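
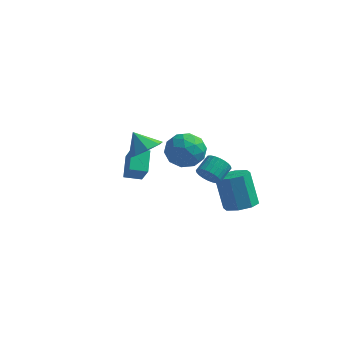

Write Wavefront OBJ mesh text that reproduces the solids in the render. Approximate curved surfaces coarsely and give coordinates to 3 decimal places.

v 0.616 0.284 2.57
v 1.295 -0.2 1.783
v -0.375 -1.28 2.677
v 0.304 -1.764 1.89
v 0.713 -1.532 2.935
v 1.326 -0.565 2.869
v -0.406 -0.915 1.591
v 0.207 0.052 1.525
v 0.663 -0.94 1.178
v 1.355 -1.322 2.008
v -0.435 -0.158 2.452
v 0.257 -0.54 3.282
v 1.042 0.179 2.167
v -0.122 -1.659 2.293
v 0.118 -1.523 2.907
v 0.517 -1.807 2.444
v 1.061 -0.036 2.806
v 1.459 -0.32 2.343
v 1.118 -1.103 3.02
v -0.539 -1.16 2.117
v -0.141 -1.444 1.654
v 0.403 0.327 2.016
v 0.802 0.043 1.553
v -0.198 -0.377 1.44
v 1.07 -0.54 1.349
v 0.488 -1.459 1.412
v 0.071 -0.96 1.236
v 0.431 -0.392 1.197
v 1.476 -0.764 1.837
v 0.894 -1.684 1.9
v 1.135 -1.548 2.514
v 1.495 -0.979 2.475
v 1.105 -1.2 1.481
v 0.026 0.204 2.56
v -0.556 -0.716 2.623
v -0.575 -0.501 1.985
v -0.215 0.068 1.946
v 0.432 -0.021 3.048
v -0.15 -0.94 3.111
v 0.489 -1.088 3.263
v 0.849 -0.52 3.224
v -0.185 -0.28 2.979
v 2.905 1.051 -2.623
v 3.804 1.274 -2.368
v 3.133 1.772 -0.441
v 2.235 1.549 -0.697
v 3.439 1.849 -2.644
v 2.768 2.347 -0.717
v 2.762 1.957 -2.907
v 2.091 2.455 -0.981
v 2.168 1.534 -3.005
v 1.498 2.032 -1.078
v 2.007 0.828 -2.879
v 1.336 1.326 -0.952
v 2.372 0.253 -2.603
v 1.701 0.751 -0.676
v 3.049 0.145 -2.339
v 2.378 0.643 -0.413
v 3.642 0.568 -2.242
v 2.972 1.066 -0.315
v -4.58 3.317 -3.629
v -4.913 4.53 -2.776
v -3.66 3.738 -3.868
v -3.992 4.951 -3.015
v -3.948 2.629 -2.405
v -4.28 3.842 -1.552
v -3.027 3.05 -2.644
v -3.36 4.263 -1.791
v -1.263 -1.851 2.545
v -0.492 -1.904 3.179
v -2.057 -1.569 3.535
v -0.592 -1.199 2.898
v -1.085 -0.876 2.411
v -1.682 -1.124 2.001
v -2.034 -1.798 1.911
v -1.934 -2.502 2.192
v -1.441 -2.826 2.68
v -0.843 -2.578 3.089
v 2.558 -3.266 2.392
v 2.965 -3.622 2.853
v 3.208 -2.73 3.328
v 2.802 -2.374 2.868
v 3.147 -3.565 2.653
v 3.39 -2.673 3.128
v 3.24 -3.463 2.413
v 3.483 -2.571 2.888
v 3.23 -3.33 2.17
v 3.473 -2.438 2.645
v 3.117 -3.188 1.96
v 3.36 -2.296 2.436
v 2.919 -3.058 1.817
v 3.162 -2.165 2.293
v 2.666 -2.959 1.761
v 2.909 -2.067 2.237
v 2.397 -2.907 1.801
v 2.64 -2.015 2.277
v 2.152 -2.91 1.932
v 2.395 -2.018 2.407
v 1.97 -2.967 2.132
v 2.213 -2.075 2.607
v 1.877 -3.069 2.372
v 2.12 -2.177 2.847
v 1.887 -3.202 2.615
v 2.13 -2.31 3.09
v 2 -3.344 2.824
v 2.243 -2.452 3.3
v 2.198 -3.475 2.967
v 2.441 -2.582 3.443
v 2.451 -3.573 3.023
v 2.694 -2.681 3.499
v 2.72 -3.625 2.983
v 2.963 -2.733 3.459
f 1 38 17
f 38 12 41
f 17 41 6
f 38 41 17
f 1 17 13
f 17 6 18
f 13 18 2
f 17 18 13
f 1 13 22
f 13 2 23
f 22 23 8
f 13 23 22
f 1 22 34
f 22 8 37
f 34 37 11
f 22 37 34
f 1 34 38
f 34 11 42
f 38 42 12
f 34 42 38
f 2 18 29
f 18 6 32
f 29 32 10
f 18 32 29
f 6 41 19
f 41 12 40
f 19 40 5
f 41 40 19
f 12 42 39
f 42 11 35
f 39 35 3
f 42 35 39
f 11 37 36
f 37 8 24
f 36 24 7
f 37 24 36
f 8 23 28
f 23 2 25
f 28 25 9
f 23 25 28
f 4 30 16
f 30 10 31
f 16 31 5
f 30 31 16
f 4 16 14
f 16 5 15
f 14 15 3
f 16 15 14
f 4 14 21
f 14 3 20
f 21 20 7
f 14 20 21
f 4 21 26
f 21 7 27
f 26 27 9
f 21 27 26
f 4 26 30
f 26 9 33
f 30 33 10
f 26 33 30
f 5 31 19
f 31 10 32
f 19 32 6
f 31 32 19
f 3 15 39
f 15 5 40
f 39 40 12
f 15 40 39
f 7 20 36
f 20 3 35
f 36 35 11
f 20 35 36
f 9 27 28
f 27 7 24
f 28 24 8
f 27 24 28
f 10 33 29
f 33 9 25
f 29 25 2
f 33 25 29
f 44 43 47
f 44 47 45
f 45 47 48
f 45 48 46
f 47 43 49
f 47 49 48
f 48 49 50
f 48 50 46
f 49 43 51
f 49 51 50
f 50 51 52
f 50 52 46
f 51 43 53
f 51 53 52
f 52 53 54
f 52 54 46
f 53 43 55
f 53 55 54
f 54 55 56
f 54 56 46
f 55 43 57
f 55 57 56
f 56 57 58
f 56 58 46
f 57 43 59
f 57 59 58
f 58 59 60
f 58 60 46
f 59 43 44
f 59 44 60
f 60 44 45
f 60 45 46
f 62 64 61
f 65 62 61
f 61 64 63
f 63 65 61
f 62 68 64
f 66 62 65
f 66 68 62
f 64 68 63
f 67 65 63
f 63 68 67
f 67 66 65
f 68 66 67
f 70 69 72
f 70 72 71
f 72 69 73
f 72 73 71
f 73 69 74
f 73 74 71
f 74 69 75
f 74 75 71
f 75 69 76
f 75 76 71
f 76 69 77
f 76 77 71
f 77 69 78
f 77 78 71
f 78 69 70
f 78 70 71
f 80 79 83
f 80 83 81
f 81 83 84
f 81 84 82
f 83 79 85
f 83 85 84
f 84 85 86
f 84 86 82
f 85 79 87
f 85 87 86
f 86 87 88
f 86 88 82
f 87 79 89
f 87 89 88
f 88 89 90
f 88 90 82
f 89 79 91
f 89 91 90
f 90 91 92
f 90 92 82
f 91 79 93
f 91 93 92
f 92 93 94
f 92 94 82
f 93 79 95
f 93 95 94
f 94 95 96
f 94 96 82
f 95 79 97
f 95 97 96
f 96 97 98
f 96 98 82
f 97 79 99
f 97 99 98
f 98 99 100
f 98 100 82
f 99 79 101
f 99 101 100
f 100 101 102
f 100 102 82
f 101 79 103
f 101 103 102
f 102 103 104
f 102 104 82
f 103 79 105
f 103 105 104
f 104 105 106
f 104 106 82
f 105 79 107
f 105 107 106
f 106 107 108
f 106 108 82
f 107 79 109
f 107 109 108
f 108 109 110
f 108 110 82
f 109 79 111
f 109 111 110
f 110 111 112
f 110 112 82
f 111 79 80
f 111 80 112
f 112 80 81
f 112 81 82



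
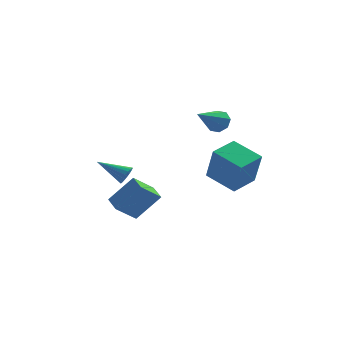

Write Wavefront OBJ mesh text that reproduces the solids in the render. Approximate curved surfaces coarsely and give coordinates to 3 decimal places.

v -2.414 0.345 -4.678
v -3.49 -0.325 -3.606
v -2.867 1.404 -4.471
v -3.943 0.734 -3.399
v -1.057 0.626 -3.141
v -2.133 -0.044 -2.069
v -1.51 1.685 -2.934
v -2.586 1.015 -1.862
v 1.377 -2.292 -0.09
v 1.722 -2.978 1.961
v 2.469 -1.038 0.146
v 2.813 -1.724 2.197
v 2.827 -3.436 -0.717
v 3.171 -4.122 1.334
v 3.918 -2.182 -0.481
v 4.263 -2.868 1.57
v 2.014 0.98 2.474
v 2.516 0.435 2.264
v 0.886 -0.5 3.626
v 2.672 0.705 2.764
v 2.443 1.137 3.094
v 1.963 1.477 3.06
v 1.513 1.526 2.683
v 1.357 1.255 2.183
v 1.586 0.824 1.853
v 2.066 0.484 1.887
v -3.062 3.457 -2.822
v -2.744 3.587 -2.258
v -4.738 3.983 -1.998
v -2.733 3.844 -2.4
v -2.788 4.024 -2.625
v -2.896 4.092 -2.89
v -3.037 4.034 -3.14
v -3.184 3.862 -3.328
v -3.306 3.61 -3.416
v -3.38 3.327 -3.385
v -3.391 3.07 -3.244
v -3.336 2.89 -3.018
v -3.228 2.822 -2.754
v -3.087 2.88 -2.503
v -2.94 3.052 -2.315
v -2.818 3.304 -2.228
f 2 4 1
f 5 2 1
f 1 4 3
f 3 5 1
f 2 8 4
f 6 2 5
f 6 8 2
f 4 8 3
f 7 5 3
f 3 8 7
f 7 6 5
f 8 6 7
f 10 12 9
f 13 10 9
f 9 12 11
f 11 13 9
f 10 16 12
f 14 10 13
f 14 16 10
f 12 16 11
f 15 13 11
f 11 16 15
f 15 14 13
f 16 14 15
f 18 17 20
f 18 20 19
f 20 17 21
f 20 21 19
f 21 17 22
f 21 22 19
f 22 17 23
f 22 23 19
f 23 17 24
f 23 24 19
f 24 17 25
f 24 25 19
f 25 17 26
f 25 26 19
f 26 17 18
f 26 18 19
f 28 27 30
f 28 30 29
f 30 27 31
f 30 31 29
f 31 27 32
f 31 32 29
f 32 27 33
f 32 33 29
f 33 27 34
f 33 34 29
f 34 27 35
f 34 35 29
f 35 27 36
f 35 36 29
f 36 27 37
f 36 37 29
f 37 27 38
f 37 38 29
f 38 27 39
f 38 39 29
f 39 27 40
f 39 40 29
f 40 27 41
f 40 41 29
f 41 27 42
f 41 42 29
f 42 27 28
f 42 28 29



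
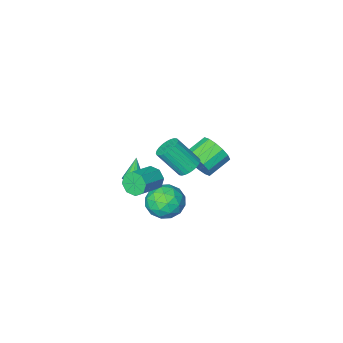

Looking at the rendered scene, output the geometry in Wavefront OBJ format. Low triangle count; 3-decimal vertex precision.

v 0.611 3.647 0.759
v 1.381 4.38 0.359
v 1.899 2.34 0.841
v 2.669 3.073 0.441
v 2.242 3.211 1.484
v 1.446 4.019 1.433
v 1.834 2.701 -0.233
v 1.038 3.509 -0.284
v 2.137 3.795 -0.254
v 2.389 4.11 0.807
v 0.891 2.61 0.393
v 1.143 2.925 1.454
v 0.883 4.129 0.552
v 2.397 2.591 0.648
v 2.146 2.673 1.262
v 2.598 3.103 1.026
v 0.921 3.916 1.183
v 1.373 4.347 0.948
v 1.879 3.66 1.61
v 1.907 2.373 0.252
v 2.359 2.804 0.017
v 0.682 3.617 0.174
v 1.134 4.047 -0.062
v 1.401 3.06 -0.41
v 1.78 4.216 -0.044
v 2.537 3.447 0.004
v 2.046 3.229 -0.392
v 1.578 3.704 -0.422
v 1.928 4.401 0.58
v 2.685 3.632 0.628
v 2.434 3.713 1.242
v 1.966 4.188 1.212
v 2.372 4.057 0.22
v 0.595 3.088 0.572
v 1.352 2.319 0.62
v 1.314 2.532 -0.012
v 0.846 3.007 -0.042
v 0.743 3.273 1.196
v 1.5 2.504 1.244
v 1.702 3.016 1.622
v 1.234 3.491 1.592
v 0.908 2.663 0.98
v 0.237 3.409 2.88
v 0.609 2.991 2.411
v 1.475 2.193 3.812
v 1.103 2.611 4.28
v 0.781 3.217 2.433
v 1.648 2.418 3.834
v 0.871 3.472 2.523
v 1.737 2.673 3.923
v 0.864 3.717 2.667
v 1.73 2.919 4.068
v 0.761 3.916 2.844
v 1.628 3.117 4.244
v 0.579 4.037 3.026
v 1.445 3.239 4.426
v 0.345 4.063 3.186
v 1.211 3.265 4.586
v 0.094 3.989 3.299
v 0.96 3.191 4.699
v -0.135 3.827 3.348
v 0.731 3.029 4.749
v -0.308 3.602 3.326
v 0.559 2.803 4.727
v -0.397 3.347 3.237
v 0.469 2.548 4.637
v -0.39 3.101 3.092
v 0.476 2.303 4.493
v -0.288 2.903 2.916
v 0.579 2.104 4.316
v -0.105 2.781 2.734
v 0.761 1.983 4.134
v 0.129 2.755 2.574
v 0.995 1.957 3.974
v 0.38 2.829 2.461
v 1.246 2.031 3.861
v 2.599 3.694 3.207
v 2.936 3.516 2.561
v 4.277 4.067 3.107
v 3.941 4.246 3.753
v 2.719 4.047 2.556
v 4.061 4.599 3.102
v 2.432 4.372 2.933
v 3.774 4.924 3.479
v 2.243 4.3 3.47
v 3.585 4.851 4.016
v 2.263 3.873 3.853
v 3.604 4.424 4.399
v 2.479 3.341 3.858
v 3.821 3.893 4.404
v 2.766 3.016 3.481
v 4.108 3.568 4.027
v 2.955 3.089 2.944
v 4.297 3.64 3.49
v 2.909 2.253 2.133
v 3.404 1.944 2.214
v 2.231 1.387 2.967
v 3.411 2.137 2.42
v 3.302 2.357 2.561
v 3.103 2.553 2.603
v 2.86 2.68 2.538
v 2.628 2.71 2.38
v 2.46 2.635 2.165
v 2.395 2.473 1.944
v 2.447 2.26 1.765
v 2.606 2.046 1.671
v 2.833 1.879 1.683
v 3.078 1.798 1.798
v 3.284 1.822 1.99
v -2.789 -0.84 -1.378
v -2.378 -1.46 -0.637
v -3.739 -1.7 -0.082
v -4.151 -1.08 -0.822
v -2.377 -0.962 -0.42
v -3.739 -1.202 0.136
v -2.487 -0.431 -0.459
v -3.848 -0.671 0.096
v -2.677 -0.01 -0.745
v -4.039 -0.25 -0.189
v -2.898 0.189 -1.2
v -4.26 -0.051 -0.644
v -3.09 0.112 -1.703
v -4.451 -0.128 -1.147
v -3.201 -0.22 -2.118
v -4.562 -0.46 -1.563
v -3.201 -0.718 -2.336
v -4.563 -0.958 -1.78
v -3.092 -1.249 -2.296
v -4.453 -1.489 -1.741
v -2.901 -1.67 -2.011
v -4.263 -1.91 -1.455
v -2.68 -1.869 -1.556
v -4.042 -2.109 -1
v -2.489 -1.792 -1.053
v -3.85 -2.032 -0.497
f 1 38 17
f 38 12 41
f 17 41 6
f 38 41 17
f 1 17 13
f 17 6 18
f 13 18 2
f 17 18 13
f 1 13 22
f 13 2 23
f 22 23 8
f 13 23 22
f 1 22 34
f 22 8 37
f 34 37 11
f 22 37 34
f 1 34 38
f 34 11 42
f 38 42 12
f 34 42 38
f 2 18 29
f 18 6 32
f 29 32 10
f 18 32 29
f 6 41 19
f 41 12 40
f 19 40 5
f 41 40 19
f 12 42 39
f 42 11 35
f 39 35 3
f 42 35 39
f 11 37 36
f 37 8 24
f 36 24 7
f 37 24 36
f 8 23 28
f 23 2 25
f 28 25 9
f 23 25 28
f 4 30 16
f 30 10 31
f 16 31 5
f 30 31 16
f 4 16 14
f 16 5 15
f 14 15 3
f 16 15 14
f 4 14 21
f 14 3 20
f 21 20 7
f 14 20 21
f 4 21 26
f 21 7 27
f 26 27 9
f 21 27 26
f 4 26 30
f 26 9 33
f 30 33 10
f 26 33 30
f 5 31 19
f 31 10 32
f 19 32 6
f 31 32 19
f 3 15 39
f 15 5 40
f 39 40 12
f 15 40 39
f 7 20 36
f 20 3 35
f 36 35 11
f 20 35 36
f 9 27 28
f 27 7 24
f 28 24 8
f 27 24 28
f 10 33 29
f 33 9 25
f 29 25 2
f 33 25 29
f 44 43 47
f 44 47 45
f 45 47 48
f 45 48 46
f 47 43 49
f 47 49 48
f 48 49 50
f 48 50 46
f 49 43 51
f 49 51 50
f 50 51 52
f 50 52 46
f 51 43 53
f 51 53 52
f 52 53 54
f 52 54 46
f 53 43 55
f 53 55 54
f 54 55 56
f 54 56 46
f 55 43 57
f 55 57 56
f 56 57 58
f 56 58 46
f 57 43 59
f 57 59 58
f 58 59 60
f 58 60 46
f 59 43 61
f 59 61 60
f 60 61 62
f 60 62 46
f 61 43 63
f 61 63 62
f 62 63 64
f 62 64 46
f 63 43 65
f 63 65 64
f 64 65 66
f 64 66 46
f 65 43 67
f 65 67 66
f 66 67 68
f 66 68 46
f 67 43 69
f 67 69 68
f 68 69 70
f 68 70 46
f 69 43 71
f 69 71 70
f 70 71 72
f 70 72 46
f 71 43 73
f 71 73 72
f 72 73 74
f 72 74 46
f 73 43 75
f 73 75 74
f 74 75 76
f 74 76 46
f 75 43 44
f 75 44 76
f 76 44 45
f 76 45 46
f 78 77 81
f 78 81 79
f 79 81 82
f 79 82 80
f 81 77 83
f 81 83 82
f 82 83 84
f 82 84 80
f 83 77 85
f 83 85 84
f 84 85 86
f 84 86 80
f 85 77 87
f 85 87 86
f 86 87 88
f 86 88 80
f 87 77 89
f 87 89 88
f 88 89 90
f 88 90 80
f 89 77 91
f 89 91 90
f 90 91 92
f 90 92 80
f 91 77 93
f 91 93 92
f 92 93 94
f 92 94 80
f 93 77 78
f 93 78 94
f 94 78 79
f 94 79 80
f 96 95 98
f 96 98 97
f 98 95 99
f 98 99 97
f 99 95 100
f 99 100 97
f 100 95 101
f 100 101 97
f 101 95 102
f 101 102 97
f 102 95 103
f 102 103 97
f 103 95 104
f 103 104 97
f 104 95 105
f 104 105 97
f 105 95 106
f 105 106 97
f 106 95 107
f 106 107 97
f 107 95 108
f 107 108 97
f 108 95 109
f 108 109 97
f 109 95 96
f 109 96 97
f 111 110 114
f 111 114 112
f 112 114 115
f 112 115 113
f 114 110 116
f 114 116 115
f 115 116 117
f 115 117 113
f 116 110 118
f 116 118 117
f 117 118 119
f 117 119 113
f 118 110 120
f 118 120 119
f 119 120 121
f 119 121 113
f 120 110 122
f 120 122 121
f 121 122 123
f 121 123 113
f 122 110 124
f 122 124 123
f 123 124 125
f 123 125 113
f 124 110 126
f 124 126 125
f 125 126 127
f 125 127 113
f 126 110 128
f 126 128 127
f 127 128 129
f 127 129 113
f 128 110 130
f 128 130 129
f 129 130 131
f 129 131 113
f 130 110 132
f 130 132 131
f 131 132 133
f 131 133 113
f 132 110 134
f 132 134 133
f 133 134 135
f 133 135 113
f 134 110 111
f 134 111 135
f 135 111 112
f 135 112 113



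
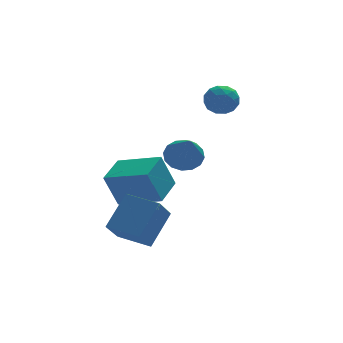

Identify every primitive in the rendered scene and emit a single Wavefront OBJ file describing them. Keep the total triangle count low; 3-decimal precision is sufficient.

v -2.13 -0.885 -1.901
v -1.071 -0.058 -0.558
v -1.431 -0.023 -2.983
v -0.372 0.804 -1.639
v -1.028 -2.004 -2.081
v 0.031 -1.177 -0.737
v -0.329 -1.142 -3.162
v 0.73 -0.315 -1.819
v 4.266 3.968 3.095
v 4.676 3.488 2.556
v 3.284 3.052 3.164
v 3.694 2.572 2.625
v 3.994 2.685 3.391
v 4.601 3.252 3.348
v 3.359 3.288 2.372
v 3.966 3.855 2.329
v 4.116 3.068 2.108
v 4.508 2.695 2.739
v 3.452 3.845 2.981
v 3.844 3.472 3.612
v 4.557 3.808 2.819
v 3.403 2.732 2.901
v 3.58 2.798 3.351
v 3.821 2.516 3.034
v 4.513 3.669 3.285
v 4.754 3.387 2.968
v 4.353 2.916 3.459
v 3.206 3.153 2.752
v 3.447 2.871 2.435
v 4.139 4.024 2.686
v 4.38 3.742 2.369
v 3.607 3.624 2.261
v 4.469 3.279 2.239
v 3.892 2.741 2.28
v 3.695 3.162 2.131
v 4.051 3.495 2.106
v 4.699 3.06 2.61
v 4.123 2.522 2.65
v 4.299 2.588 3.101
v 4.655 2.921 3.076
v 4.37 2.813 2.347
v 3.837 4.018 3.07
v 3.261 3.48 3.11
v 3.305 3.619 2.644
v 3.661 3.952 2.619
v 4.068 3.799 3.44
v 3.491 3.261 3.481
v 3.909 3.045 3.614
v 4.265 3.378 3.589
v 3.59 3.727 3.373
v 1.196 -0.601 1.578
v 1.993 -0.829 1.443
v 1.004 -2.159 3.062
v 2.014 -0.53 1.758
v 1.815 -0.251 2.026
v 1.45 -0.066 2.173
v 1.018 -0.024 2.161
v 0.633 -0.136 1.993
v 0.399 -0.374 1.714
v 0.379 -0.672 1.398
v 0.578 -0.951 1.13
v 0.942 -1.136 0.983
v 1.375 -1.179 0.995
v 1.76 -1.066 1.163
v -0.755 2.529 -2.426
v -1.372 2.545 -0.799
v 0.187 3.801 -2.08
v -0.43 3.817 -0.454
v 0.79 1.223 -1.826
v 0.173 1.239 -0.2
v 1.732 2.495 -1.481
v 1.115 2.511 0.146
f 2 4 1
f 5 2 1
f 1 4 3
f 3 5 1
f 2 8 4
f 6 2 5
f 6 8 2
f 4 8 3
f 7 5 3
f 3 8 7
f 7 6 5
f 8 6 7
f 9 46 25
f 46 20 49
f 25 49 14
f 46 49 25
f 9 25 21
f 25 14 26
f 21 26 10
f 25 26 21
f 9 21 30
f 21 10 31
f 30 31 16
f 21 31 30
f 9 30 42
f 30 16 45
f 42 45 19
f 30 45 42
f 9 42 46
f 42 19 50
f 46 50 20
f 42 50 46
f 10 26 37
f 26 14 40
f 37 40 18
f 26 40 37
f 14 49 27
f 49 20 48
f 27 48 13
f 49 48 27
f 20 50 47
f 50 19 43
f 47 43 11
f 50 43 47
f 19 45 44
f 45 16 32
f 44 32 15
f 45 32 44
f 16 31 36
f 31 10 33
f 36 33 17
f 31 33 36
f 12 38 24
f 38 18 39
f 24 39 13
f 38 39 24
f 12 24 22
f 24 13 23
f 22 23 11
f 24 23 22
f 12 22 29
f 22 11 28
f 29 28 15
f 22 28 29
f 12 29 34
f 29 15 35
f 34 35 17
f 29 35 34
f 12 34 38
f 34 17 41
f 38 41 18
f 34 41 38
f 13 39 27
f 39 18 40
f 27 40 14
f 39 40 27
f 11 23 47
f 23 13 48
f 47 48 20
f 23 48 47
f 15 28 44
f 28 11 43
f 44 43 19
f 28 43 44
f 17 35 36
f 35 15 32
f 36 32 16
f 35 32 36
f 18 41 37
f 41 17 33
f 37 33 10
f 41 33 37
f 52 51 54
f 52 54 53
f 54 51 55
f 54 55 53
f 55 51 56
f 55 56 53
f 56 51 57
f 56 57 53
f 57 51 58
f 57 58 53
f 58 51 59
f 58 59 53
f 59 51 60
f 59 60 53
f 60 51 61
f 60 61 53
f 61 51 62
f 61 62 53
f 62 51 63
f 62 63 53
f 63 51 64
f 63 64 53
f 64 51 52
f 64 52 53
f 66 68 65
f 69 66 65
f 65 68 67
f 67 69 65
f 66 72 68
f 70 66 69
f 70 72 66
f 68 72 67
f 71 69 67
f 67 72 71
f 71 70 69
f 72 70 71



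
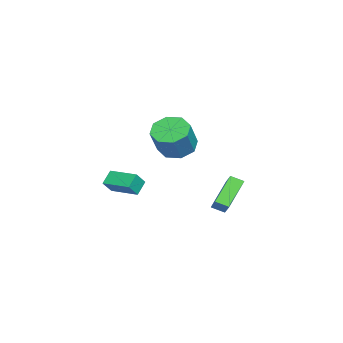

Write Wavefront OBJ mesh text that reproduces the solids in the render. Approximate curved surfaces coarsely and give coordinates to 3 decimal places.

v 1.722 0.449 1.666
v 2.422 -0.041 1.073
v 3.478 -0.259 2.502
v 2.778 0.231 3.094
v 2.545 0.745 1.102
v 3.601 0.526 2.531
v 2.186 1.357 1.462
v 3.242 1.139 2.89
v 1.555 1.438 1.94
v 2.611 1.22 3.369
v 1.022 0.939 2.258
v 2.078 0.721 3.687
v 0.899 0.154 2.229
v 1.955 -0.065 3.658
v 1.258 -0.459 1.87
v 2.314 -0.677 3.298
v 1.889 -0.54 1.391
v 2.945 -0.758 2.82
v 2.126 -2.444 -0.604
v 2.686 -2.778 0.101
v 2.86 -1.003 -0.505
v 3.42 -1.337 0.2
v 2.76 -2.723 -1.24
v 3.32 -3.057 -0.535
v 3.494 -1.282 -1.141
v 4.054 -1.616 -0.436
v -3.017 1.574 -4.519
v -4.514 2.206 -3.19
v -2.998 2.322 -4.854
v -4.495 2.955 -3.524
v -2.225 1.885 -3.776
v -3.722 2.518 -2.446
v -2.206 2.634 -4.11
v -3.703 3.266 -2.781
f 2 1 5
f 2 5 3
f 3 5 6
f 3 6 4
f 5 1 7
f 5 7 6
f 6 7 8
f 6 8 4
f 7 1 9
f 7 9 8
f 8 9 10
f 8 10 4
f 9 1 11
f 9 11 10
f 10 11 12
f 10 12 4
f 11 1 13
f 11 13 12
f 12 13 14
f 12 14 4
f 13 1 15
f 13 15 14
f 14 15 16
f 14 16 4
f 15 1 17
f 15 17 16
f 16 17 18
f 16 18 4
f 17 1 2
f 17 2 18
f 18 2 3
f 18 3 4
f 20 22 19
f 23 20 19
f 19 22 21
f 21 23 19
f 20 26 22
f 24 20 23
f 24 26 20
f 22 26 21
f 25 23 21
f 21 26 25
f 25 24 23
f 26 24 25
f 28 30 27
f 31 28 27
f 27 30 29
f 29 31 27
f 28 34 30
f 32 28 31
f 32 34 28
f 30 34 29
f 33 31 29
f 29 34 33
f 33 32 31
f 34 32 33



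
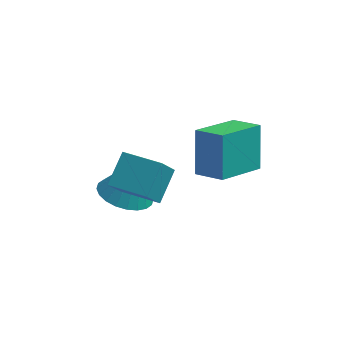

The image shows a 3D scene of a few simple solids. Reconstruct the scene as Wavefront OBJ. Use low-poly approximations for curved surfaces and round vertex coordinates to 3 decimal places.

v 0.873 -0.377 -3.012
v 0.724 0.601 -1.402
v -0.174 0.161 -3.435
v -0.322 1.139 -1.825
v 2.042 1.221 -3.875
v 1.894 2.199 -2.265
v 0.996 1.759 -4.298
v 0.847 2.737 -2.688
v -2.786 -2.646 -1.42
v -2.456 -1.521 -0.636
v -2.445 -2.051 -2.417
v -2.115 -0.926 -1.633
v -1.325 -3.194 -1.247
v -0.995 -2.069 -0.463
v -0.984 -2.599 -2.244
v -0.654 -1.474 -1.46
v -2.63 -0.414 -4.48
v -2.096 0.419 -4.888
v -2.11 0.114 -2.72
v -2.474 0.586 -4.827
v -2.875 0.601 -4.713
v -3.239 0.461 -4.563
v -3.51 0.189 -4.401
v -3.648 -0.176 -4.251
v -3.63 -0.577 -4.136
v -3.46 -0.953 -4.073
v -3.164 -1.247 -4.072
v -2.786 -1.415 -4.134
v -2.385 -1.43 -4.248
v -2.021 -1.29 -4.397
v -1.749 -1.017 -4.559
v -1.612 -0.652 -4.709
v -1.63 -0.252 -4.824
v -1.8 0.125 -4.887
f 2 4 1
f 5 2 1
f 1 4 3
f 3 5 1
f 2 8 4
f 6 2 5
f 6 8 2
f 4 8 3
f 7 5 3
f 3 8 7
f 7 6 5
f 8 6 7
f 10 12 9
f 13 10 9
f 9 12 11
f 11 13 9
f 10 16 12
f 14 10 13
f 14 16 10
f 12 16 11
f 15 13 11
f 11 16 15
f 15 14 13
f 16 14 15
f 18 17 20
f 18 20 19
f 20 17 21
f 20 21 19
f 21 17 22
f 21 22 19
f 22 17 23
f 22 23 19
f 23 17 24
f 23 24 19
f 24 17 25
f 24 25 19
f 25 17 26
f 25 26 19
f 26 17 27
f 26 27 19
f 27 17 28
f 27 28 19
f 28 17 29
f 28 29 19
f 29 17 30
f 29 30 19
f 30 17 31
f 30 31 19
f 31 17 32
f 31 32 19
f 32 17 33
f 32 33 19
f 33 17 34
f 33 34 19
f 34 17 18
f 34 18 19



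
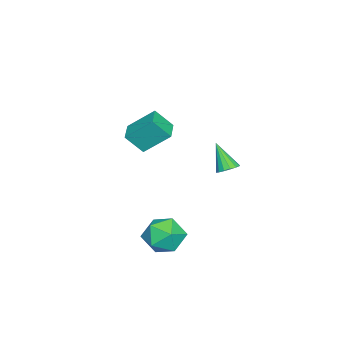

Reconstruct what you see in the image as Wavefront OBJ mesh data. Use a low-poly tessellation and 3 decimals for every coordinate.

v -2.852 -0.018 -2.302
v -2.316 -0.287 -2.27
v -3.308 -0.762 -0.938
v -2.282 -0.021 -2.113
v -2.4 0.246 -2.007
v -2.64 0.442 -1.98
v -2.936 0.515 -2.04
v -3.209 0.445 -2.169
v -3.387 0.251 -2.335
v -3.421 -0.015 -2.491
v -3.303 -0.282 -2.597
v -3.063 -0.478 -2.624
v -2.767 -0.551 -2.565
v -2.494 -0.481 -2.435
v 0.773 -2.722 1.063
v 1.03 -3.487 1.979
v 0.538 -1.517 2.136
v 0.795 -2.282 3.051
v 1.885 -2.438 0.989
v 2.142 -3.203 1.904
v 1.65 -1.233 2.061
v 1.907 -1.998 2.977
v 2.669 -0.129 -3.371
v 3.504 -0.435 -4.008
v 2.336 -1.825 -2.992
v 3.171 -2.131 -3.629
v 3.364 -1.606 -2.689
v 3.57 -0.558 -2.924
v 2.27 -1.702 -4.076
v 2.476 -0.654 -4.311
v 3.257 -1.407 -4.444
v 3.933 -1.348 -3.587
v 1.907 -0.912 -3.413
v 2.583 -0.853 -2.556
f 2 1 4
f 2 4 3
f 4 1 5
f 4 5 3
f 5 1 6
f 5 6 3
f 6 1 7
f 6 7 3
f 7 1 8
f 7 8 3
f 8 1 9
f 8 9 3
f 9 1 10
f 9 10 3
f 10 1 11
f 10 11 3
f 11 1 12
f 11 12 3
f 12 1 13
f 12 13 3
f 13 1 14
f 13 14 3
f 14 1 2
f 14 2 3
f 16 18 15
f 19 16 15
f 15 18 17
f 17 19 15
f 16 22 18
f 20 16 19
f 20 22 16
f 18 22 17
f 21 19 17
f 17 22 21
f 21 20 19
f 22 20 21
f 23 34 28
f 23 28 24
f 23 24 30
f 23 30 33
f 23 33 34
f 24 28 32
f 28 34 27
f 34 33 25
f 33 30 29
f 30 24 31
f 26 32 27
f 26 27 25
f 26 25 29
f 26 29 31
f 26 31 32
f 27 32 28
f 25 27 34
f 29 25 33
f 31 29 30
f 32 31 24



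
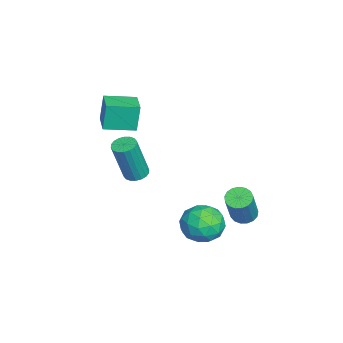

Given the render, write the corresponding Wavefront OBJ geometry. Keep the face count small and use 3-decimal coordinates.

v 0.522 -0.646 1.947
v 0.862 -0.203 1.98
v 1.278 -0.67 4.005
v 0.938 -1.114 3.973
v 0.641 -0.108 2.047
v 1.057 -0.575 4.072
v 0.397 -0.121 2.094
v 0.813 -0.588 4.12
v 0.177 -0.237 2.112
v 0.593 -0.704 4.138
v 0.026 -0.435 2.098
v 0.442 -0.902 4.124
v -0.027 -0.674 2.054
v 0.389 -1.141 4.079
v 0.029 -0.908 1.988
v 0.445 -1.375 4.014
v 0.182 -1.09 1.915
v 0.598 -1.557 3.94
v 0.403 -1.185 1.848
v 0.819 -1.652 3.873
v 0.647 -1.172 1.8
v 1.063 -1.639 3.826
v 0.867 -1.056 1.782
v 1.283 -1.523 3.808
v 1.018 -0.858 1.796
v 1.434 -1.325 3.822
v 1.071 -0.619 1.841
v 1.487 -1.086 3.866
v 1.015 -0.385 1.906
v 1.431 -0.852 3.932
v 0.105 2.291 -1.126
v 0.431 2.774 -0.263
v 1.609 1.546 -1.277
v 1.935 2.029 -0.414
v 1.211 1.283 -0.352
v 0.282 1.744 -0.258
v 1.758 2.576 -1.282
v 0.829 3.037 -1.188
v 1.453 2.95 -0.359
v 1.115 2.151 0.215
v 0.925 2.169 -1.755
v 0.587 1.37 -1.181
v 0.136 2.598 -0.681
v 1.904 1.722 -0.859
v 1.478 1.284 -0.822
v 1.67 1.568 -0.315
v 0.049 1.992 -0.678
v 0.24 2.276 -0.171
v 0.698 1.4 -0.223
v 1.8 2.044 -1.369
v 1.991 2.328 -0.862
v 0.37 2.752 -1.225
v 0.562 3.036 -0.718
v 1.342 2.92 -1.317
v 0.928 2.985 -0.231
v 1.812 2.547 -0.32
v 1.708 2.869 -0.83
v 1.162 3.14 -0.775
v 0.73 2.515 0.107
v 1.613 2.078 0.018
v 1.188 1.639 0.055
v 0.642 1.91 0.11
v 1.33 2.619 0.051
v 0.427 2.242 -1.558
v 1.31 1.805 -1.647
v 1.398 2.41 -1.65
v 0.852 2.681 -1.595
v 0.228 1.773 -1.22
v 1.112 1.335 -1.309
v 0.878 1.18 -0.765
v 0.332 1.451 -0.71
v 0.71 1.701 -1.591
v 0.766 3.894 -0.187
v 1.171 4.297 -0.37
v 2.119 4.089 1.263
v 1.714 3.686 1.447
v 0.973 4.455 -0.235
v 1.921 4.247 1.398
v 0.728 4.485 -0.089
v 1.675 4.277 1.544
v 0.491 4.379 0.035
v 1.439 4.171 1.668
v 0.317 4.162 0.108
v 1.265 3.954 1.741
v 0.247 3.884 0.113
v 1.195 3.676 1.747
v 0.295 3.608 0.05
v 1.243 3.4 1.684
v 0.451 3.398 -0.067
v 1.399 3.189 1.566
v 0.679 3.301 -0.212
v 1.627 3.093 1.421
v 0.928 3.34 -0.351
v 1.875 3.132 1.282
v 1.139 3.506 -0.452
v 2.087 3.298 1.181
v 1.265 3.761 -0.493
v 2.212 3.553 1.14
v 1.276 4.047 -0.463
v 2.224 3.838 1.17
v -4.287 -2.7 2.178
v -4.456 -2.543 3.559
v -4.571 -1.241 1.977
v -4.74 -1.083 3.358
v -3.02 -2.437 2.302
v -3.189 -2.279 3.683
v -3.304 -0.977 2.101
v -3.473 -0.82 3.482
f 2 1 5
f 2 5 3
f 3 5 6
f 3 6 4
f 5 1 7
f 5 7 6
f 6 7 8
f 6 8 4
f 7 1 9
f 7 9 8
f 8 9 10
f 8 10 4
f 9 1 11
f 9 11 10
f 10 11 12
f 10 12 4
f 11 1 13
f 11 13 12
f 12 13 14
f 12 14 4
f 13 1 15
f 13 15 14
f 14 15 16
f 14 16 4
f 15 1 17
f 15 17 16
f 16 17 18
f 16 18 4
f 17 1 19
f 17 19 18
f 18 19 20
f 18 20 4
f 19 1 21
f 19 21 20
f 20 21 22
f 20 22 4
f 21 1 23
f 21 23 22
f 22 23 24
f 22 24 4
f 23 1 25
f 23 25 24
f 24 25 26
f 24 26 4
f 25 1 27
f 25 27 26
f 26 27 28
f 26 28 4
f 27 1 29
f 27 29 28
f 28 29 30
f 28 30 4
f 29 1 2
f 29 2 30
f 30 2 3
f 30 3 4
f 31 68 47
f 68 42 71
f 47 71 36
f 68 71 47
f 31 47 43
f 47 36 48
f 43 48 32
f 47 48 43
f 31 43 52
f 43 32 53
f 52 53 38
f 43 53 52
f 31 52 64
f 52 38 67
f 64 67 41
f 52 67 64
f 31 64 68
f 64 41 72
f 68 72 42
f 64 72 68
f 32 48 59
f 48 36 62
f 59 62 40
f 48 62 59
f 36 71 49
f 71 42 70
f 49 70 35
f 71 70 49
f 42 72 69
f 72 41 65
f 69 65 33
f 72 65 69
f 41 67 66
f 67 38 54
f 66 54 37
f 67 54 66
f 38 53 58
f 53 32 55
f 58 55 39
f 53 55 58
f 34 60 46
f 60 40 61
f 46 61 35
f 60 61 46
f 34 46 44
f 46 35 45
f 44 45 33
f 46 45 44
f 34 44 51
f 44 33 50
f 51 50 37
f 44 50 51
f 34 51 56
f 51 37 57
f 56 57 39
f 51 57 56
f 34 56 60
f 56 39 63
f 60 63 40
f 56 63 60
f 35 61 49
f 61 40 62
f 49 62 36
f 61 62 49
f 33 45 69
f 45 35 70
f 69 70 42
f 45 70 69
f 37 50 66
f 50 33 65
f 66 65 41
f 50 65 66
f 39 57 58
f 57 37 54
f 58 54 38
f 57 54 58
f 40 63 59
f 63 39 55
f 59 55 32
f 63 55 59
f 74 73 77
f 74 77 75
f 75 77 78
f 75 78 76
f 77 73 79
f 77 79 78
f 78 79 80
f 78 80 76
f 79 73 81
f 79 81 80
f 80 81 82
f 80 82 76
f 81 73 83
f 81 83 82
f 82 83 84
f 82 84 76
f 83 73 85
f 83 85 84
f 84 85 86
f 84 86 76
f 85 73 87
f 85 87 86
f 86 87 88
f 86 88 76
f 87 73 89
f 87 89 88
f 88 89 90
f 88 90 76
f 89 73 91
f 89 91 90
f 90 91 92
f 90 92 76
f 91 73 93
f 91 93 92
f 92 93 94
f 92 94 76
f 93 73 95
f 93 95 94
f 94 95 96
f 94 96 76
f 95 73 97
f 95 97 96
f 96 97 98
f 96 98 76
f 97 73 99
f 97 99 98
f 98 99 100
f 98 100 76
f 99 73 74
f 99 74 100
f 100 74 75
f 100 75 76
f 102 104 101
f 105 102 101
f 101 104 103
f 103 105 101
f 102 108 104
f 106 102 105
f 106 108 102
f 104 108 103
f 107 105 103
f 103 108 107
f 107 106 105
f 108 106 107



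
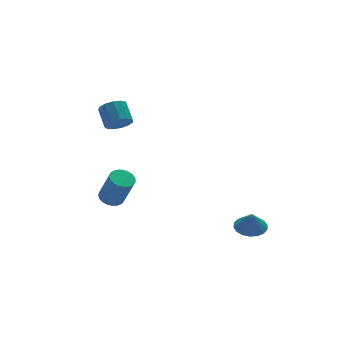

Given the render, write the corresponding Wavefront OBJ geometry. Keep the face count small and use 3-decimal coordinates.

v -2.902 -0.721 -1.829
v -2.289 -0.829 -1.98
v -2.006 -1.486 -0.362
v -2.618 -1.379 -0.211
v -2.279 -0.582 -1.882
v -1.996 -1.239 -0.263
v -2.377 -0.359 -1.774
v -2.094 -1.017 -0.155
v -2.565 -0.199 -1.676
v -2.282 -0.856 -0.057
v -2.812 -0.129 -1.604
v -2.529 -0.786 0.014
v -3.074 -0.161 -1.572
v -2.791 -0.819 0.047
v -3.306 -0.291 -1.584
v -3.023 -0.948 0.035
v -3.469 -0.494 -1.638
v -3.185 -1.152 -0.019
v -3.533 -0.737 -1.726
v -3.25 -1.395 -0.107
v -3.488 -0.978 -1.831
v -3.205 -1.635 -0.212
v -3.342 -1.173 -1.936
v -3.059 -1.831 -0.317
v -3.119 -1.291 -2.023
v -2.836 -1.949 -0.404
v -2.859 -1.31 -2.076
v -2.576 -1.968 -0.457
v -2.607 -1.228 -2.087
v -2.323 -1.885 -0.468
v -2.405 -1.057 -2.053
v -2.122 -1.715 -0.434
v -2.027 0.118 2.511
v -1.422 0.264 2.189
v -1.289 1.208 2.868
v -1.893 1.062 3.189
v -1.704 0.45 1.986
v -1.571 1.394 2.665
v -2.088 0.531 1.949
v -1.955 1.475 2.628
v -2.453 0.481 2.09
v -2.32 1.424 2.769
v -2.682 0.315 2.365
v -2.549 1.259 3.044
v -2.703 0.087 2.686
v -2.57 1.031 3.365
v -2.51 -0.131 2.952
v -2.377 0.813 3.63
v -2.162 -0.27 3.077
v -2.029 0.673 3.756
v -1.772 -0.286 3.022
v -1.639 0.658 3.701
v -1.463 -0.173 2.805
v -1.33 0.77 3.484
v -1.332 0.032 2.495
v -1.199 0.975 3.174
v 2.968 -3.704 -3.985
v 3.741 -3.976 -3.994
v 2.912 -3.896 -2.975
v 3.781 -3.62 -3.925
v 3.66 -3.281 -3.867
v 3.402 -3.025 -3.833
v 3.057 -2.904 -3.829
v 2.695 -2.942 -3.856
v 2.387 -3.13 -3.909
v 2.194 -3.433 -3.976
v 2.154 -3.789 -4.046
v 2.275 -4.128 -4.103
v 2.534 -4.383 -4.137
v 2.878 -4.504 -4.141
v 3.24 -4.467 -4.115
v 3.548 -4.279 -4.062
f 2 1 5
f 2 5 3
f 3 5 6
f 3 6 4
f 5 1 7
f 5 7 6
f 6 7 8
f 6 8 4
f 7 1 9
f 7 9 8
f 8 9 10
f 8 10 4
f 9 1 11
f 9 11 10
f 10 11 12
f 10 12 4
f 11 1 13
f 11 13 12
f 12 13 14
f 12 14 4
f 13 1 15
f 13 15 14
f 14 15 16
f 14 16 4
f 15 1 17
f 15 17 16
f 16 17 18
f 16 18 4
f 17 1 19
f 17 19 18
f 18 19 20
f 18 20 4
f 19 1 21
f 19 21 20
f 20 21 22
f 20 22 4
f 21 1 23
f 21 23 22
f 22 23 24
f 22 24 4
f 23 1 25
f 23 25 24
f 24 25 26
f 24 26 4
f 25 1 27
f 25 27 26
f 26 27 28
f 26 28 4
f 27 1 29
f 27 29 28
f 28 29 30
f 28 30 4
f 29 1 31
f 29 31 30
f 30 31 32
f 30 32 4
f 31 1 2
f 31 2 32
f 32 2 3
f 32 3 4
f 34 33 37
f 34 37 35
f 35 37 38
f 35 38 36
f 37 33 39
f 37 39 38
f 38 39 40
f 38 40 36
f 39 33 41
f 39 41 40
f 40 41 42
f 40 42 36
f 41 33 43
f 41 43 42
f 42 43 44
f 42 44 36
f 43 33 45
f 43 45 44
f 44 45 46
f 44 46 36
f 45 33 47
f 45 47 46
f 46 47 48
f 46 48 36
f 47 33 49
f 47 49 48
f 48 49 50
f 48 50 36
f 49 33 51
f 49 51 50
f 50 51 52
f 50 52 36
f 51 33 53
f 51 53 52
f 52 53 54
f 52 54 36
f 53 33 55
f 53 55 54
f 54 55 56
f 54 56 36
f 55 33 34
f 55 34 56
f 56 34 35
f 56 35 36
f 58 57 60
f 58 60 59
f 60 57 61
f 60 61 59
f 61 57 62
f 61 62 59
f 62 57 63
f 62 63 59
f 63 57 64
f 63 64 59
f 64 57 65
f 64 65 59
f 65 57 66
f 65 66 59
f 66 57 67
f 66 67 59
f 67 57 68
f 67 68 59
f 68 57 69
f 68 69 59
f 69 57 70
f 69 70 59
f 70 57 71
f 70 71 59
f 71 57 72
f 71 72 59
f 72 57 58
f 72 58 59



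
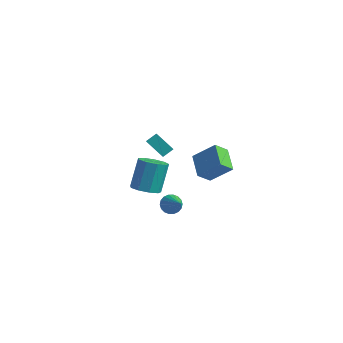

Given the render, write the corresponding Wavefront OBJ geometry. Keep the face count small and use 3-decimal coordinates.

v -1.321 4.595 -2.69
v -1.741 3.754 -1.851
v -0.008 5.19 -1.437
v -0.428 4.349 -0.598
v -0.172 3.391 -3.322
v -0.592 2.55 -2.483
v 1.141 3.986 -2.069
v 0.721 3.145 -1.23
v 0.064 -4.248 0.99
v 0.721 -4.818 1.372
v 0.593 -3.763 3.171
v -0.064 -3.192 2.79
v 1.007 -4.306 1.092
v 0.879 -3.251 2.891
v 0.851 -3.767 0.764
v 0.723 -2.711 2.564
v 0.328 -3.452 0.543
v 0.199 -2.397 2.342
v -0.319 -3.51 0.53
v -0.448 -2.455 2.33
v -0.787 -3.913 0.733
v -0.915 -2.858 2.533
v -0.857 -4.473 1.057
v -0.985 -3.417 2.856
v -0.495 -4.927 1.349
v -0.623 -3.872 3.148
v 0.128 -5.063 1.473
v -0 -4.008 3.273
v 0.232 -1.729 -2.01
v 0.742 -1.691 -2.517
v 1.448 -2.571 -0.85
v 0.78 -1.416 -2.357
v 0.71 -1.203 -2.129
v 0.545 -1.094 -1.877
v 0.318 -1.11 -1.651
v 0.074 -1.249 -1.497
v -0.138 -1.483 -1.444
v -0.278 -1.766 -1.503
v -0.316 -2.041 -1.663
v -0.245 -2.254 -1.892
v -0.08 -2.363 -2.144
v 0.147 -2.347 -2.37
v 0.391 -2.208 -2.524
v 0.603 -1.974 -2.577
v -2.219 -0.746 2.207
v -1.879 -0.12 2.652
v -2.604 -0.18 1.704
v -2.264 0.446 2.149
v -0.996 -0.746 1.271
v -0.656 -0.12 1.716
v -1.381 -0.18 0.768
v -1.041 0.446 1.213
f 2 4 1
f 5 2 1
f 1 4 3
f 3 5 1
f 2 8 4
f 6 2 5
f 6 8 2
f 4 8 3
f 7 5 3
f 3 8 7
f 7 6 5
f 8 6 7
f 10 9 13
f 10 13 11
f 11 13 14
f 11 14 12
f 13 9 15
f 13 15 14
f 14 15 16
f 14 16 12
f 15 9 17
f 15 17 16
f 16 17 18
f 16 18 12
f 17 9 19
f 17 19 18
f 18 19 20
f 18 20 12
f 19 9 21
f 19 21 20
f 20 21 22
f 20 22 12
f 21 9 23
f 21 23 22
f 22 23 24
f 22 24 12
f 23 9 25
f 23 25 24
f 24 25 26
f 24 26 12
f 25 9 27
f 25 27 26
f 26 27 28
f 26 28 12
f 27 9 10
f 27 10 28
f 28 10 11
f 28 11 12
f 30 29 32
f 30 32 31
f 32 29 33
f 32 33 31
f 33 29 34
f 33 34 31
f 34 29 35
f 34 35 31
f 35 29 36
f 35 36 31
f 36 29 37
f 36 37 31
f 37 29 38
f 37 38 31
f 38 29 39
f 38 39 31
f 39 29 40
f 39 40 31
f 40 29 41
f 40 41 31
f 41 29 42
f 41 42 31
f 42 29 43
f 42 43 31
f 43 29 44
f 43 44 31
f 44 29 30
f 44 30 31
f 46 48 45
f 49 46 45
f 45 48 47
f 47 49 45
f 46 52 48
f 50 46 49
f 50 52 46
f 48 52 47
f 51 49 47
f 47 52 51
f 51 50 49
f 52 50 51



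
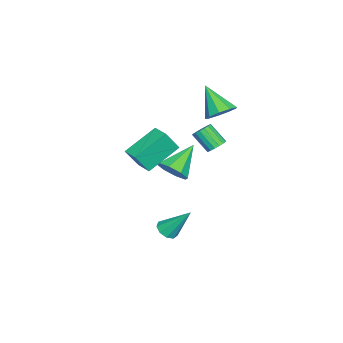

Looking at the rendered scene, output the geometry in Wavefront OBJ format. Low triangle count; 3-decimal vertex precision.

v 1.705 -2.334 -3.433
v 2.047 -2.785 -3.074
v 1.715 -1.066 -1.847
v 2.338 -2.509 -3.296
v 2.332 -2.151 -3.583
v 2.033 -1.879 -3.799
v 1.581 -1.82 -3.843
v 1.187 -2.001 -3.696
v 1.035 -2.338 -3.425
v 1.197 -2.674 -3.158
v 1.597 -2.85 -3.019
v 1.813 -2.208 3.238
v 2.273 -2.751 4.373
v 2.499 -1.408 3.343
v 2.959 -1.95 4.478
v 3.241 -3.29 2.142
v 3.701 -3.832 3.277
v 3.927 -2.489 2.247
v 4.387 -3.032 3.382
v -2.059 -0.913 0.912
v -1.8 -1.339 0.578
v -2.023 -2.254 1.574
v -2.281 -1.827 1.908
v -1.582 -1.228 0.729
v -1.805 -2.143 1.725
v -1.474 -1.045 0.921
v -1.696 -1.959 1.917
v -1.499 -0.832 1.112
v -1.721 -1.746 2.108
v -1.652 -0.637 1.256
v -1.875 -1.551 2.252
v -1.899 -0.505 1.322
v -2.121 -1.419 2.318
v -2.182 -0.467 1.294
v -2.405 -1.381 2.29
v -2.437 -0.531 1.178
v -2.66 -1.445 2.174
v -2.605 -0.682 1.002
v -2.828 -1.597 1.997
v -2.649 -0.887 0.805
v -2.871 -1.801 1.8
v -2.556 -1.097 0.632
v -2.779 -2.011 1.628
v -2.35 -1.265 0.524
v -2.573 -2.179 1.519
v -2.078 -1.352 0.504
v -2.3 -2.267 1.5
v -3.348 -1.092 2.692
v -2.985 -0.507 3.317
v -4.092 -2.228 4.188
v -3.574 -0.323 3.163
v -4.058 -0.499 2.789
v -4.209 -0.953 2.37
v -3.957 -1.472 2.101
v -3.42 -1.813 2.109
v -2.85 -1.817 2.39
v -2.512 -1.482 2.812
v -2.566 -0.964 3.179
v -2.613 -3.554 -1.847
v -1.971 -3.521 -1.093
v -4.167 -2.886 -0.553
v -2.006 -2.866 -1.474
v -2.396 -2.615 -2.072
v -2.913 -2.914 -2.539
v -3.254 -3.588 -2.6
v -3.219 -4.242 -2.22
v -2.829 -4.494 -1.621
v -2.312 -4.195 -1.154
f 2 1 4
f 2 4 3
f 4 1 5
f 4 5 3
f 5 1 6
f 5 6 3
f 6 1 7
f 6 7 3
f 7 1 8
f 7 8 3
f 8 1 9
f 8 9 3
f 9 1 10
f 9 10 3
f 10 1 11
f 10 11 3
f 11 1 2
f 11 2 3
f 13 15 12
f 16 13 12
f 12 15 14
f 14 16 12
f 13 19 15
f 17 13 16
f 17 19 13
f 15 19 14
f 18 16 14
f 14 19 18
f 18 17 16
f 19 17 18
f 21 20 24
f 21 24 22
f 22 24 25
f 22 25 23
f 24 20 26
f 24 26 25
f 25 26 27
f 25 27 23
f 26 20 28
f 26 28 27
f 27 28 29
f 27 29 23
f 28 20 30
f 28 30 29
f 29 30 31
f 29 31 23
f 30 20 32
f 30 32 31
f 31 32 33
f 31 33 23
f 32 20 34
f 32 34 33
f 33 34 35
f 33 35 23
f 34 20 36
f 34 36 35
f 35 36 37
f 35 37 23
f 36 20 38
f 36 38 37
f 37 38 39
f 37 39 23
f 38 20 40
f 38 40 39
f 39 40 41
f 39 41 23
f 40 20 42
f 40 42 41
f 41 42 43
f 41 43 23
f 42 20 44
f 42 44 43
f 43 44 45
f 43 45 23
f 44 20 46
f 44 46 45
f 45 46 47
f 45 47 23
f 46 20 21
f 46 21 47
f 47 21 22
f 47 22 23
f 49 48 51
f 49 51 50
f 51 48 52
f 51 52 50
f 52 48 53
f 52 53 50
f 53 48 54
f 53 54 50
f 54 48 55
f 54 55 50
f 55 48 56
f 55 56 50
f 56 48 57
f 56 57 50
f 57 48 58
f 57 58 50
f 58 48 49
f 58 49 50
f 60 59 62
f 60 62 61
f 62 59 63
f 62 63 61
f 63 59 64
f 63 64 61
f 64 59 65
f 64 65 61
f 65 59 66
f 65 66 61
f 66 59 67
f 66 67 61
f 67 59 68
f 67 68 61
f 68 59 60
f 68 60 61



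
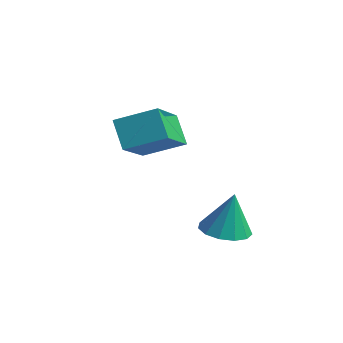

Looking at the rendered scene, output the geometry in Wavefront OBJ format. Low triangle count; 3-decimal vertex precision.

v -0.69 3.5 -1.739
v -0.014 3.293 -1.807
v -0.51 3.66 -0.441
v -0.016 3.69 -1.856
v -0.232 4.027 -1.868
v -0.594 4.196 -1.839
v -0.986 4.144 -1.778
v -1.284 3.887 -1.705
v -1.393 3.507 -1.642
v -1.279 3.125 -1.611
v -0.978 2.862 -1.62
v -0.586 2.801 -1.667
v -0.226 2.962 -1.736
v -3.505 1.945 1.587
v -2.72 2.821 2.066
v -4.344 3.127 0.798
v -3.559 4.003 1.277
v -2.881 1.837 0.763
v -2.096 2.713 1.242
v -3.72 3.019 -0.026
v -2.935 3.895 0.453
f 2 1 4
f 2 4 3
f 4 1 5
f 4 5 3
f 5 1 6
f 5 6 3
f 6 1 7
f 6 7 3
f 7 1 8
f 7 8 3
f 8 1 9
f 8 9 3
f 9 1 10
f 9 10 3
f 10 1 11
f 10 11 3
f 11 1 12
f 11 12 3
f 12 1 13
f 12 13 3
f 13 1 2
f 13 2 3
f 15 17 14
f 18 15 14
f 14 17 16
f 16 18 14
f 15 21 17
f 19 15 18
f 19 21 15
f 17 21 16
f 20 18 16
f 16 21 20
f 20 19 18
f 21 19 20



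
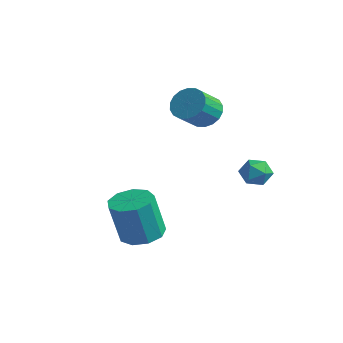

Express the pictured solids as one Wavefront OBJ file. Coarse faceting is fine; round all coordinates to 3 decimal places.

v 1.4 3.983 -1.879
v 1.974 4.147 -1.364
v 1.106 2.933 -1.216
v 1.68 3.097 -0.701
v 1.037 3.553 -0.734
v 1.219 4.202 -1.143
v 1.861 2.878 -1.437
v 2.043 3.527 -1.846
v 2.259 3.465 -1.09
v 1.75 3.881 -0.656
v 1.33 3.199 -1.924
v 0.821 3.615 -1.49
v -0.145 -1.145 -4.197
v 0.792 -1.512 -4.283
v 0.762 -2.082 -2.169
v -0.175 -1.715 -2.083
v 0.815 -0.845 -4.103
v 0.785 -1.415 -1.989
v 0.388 -0.319 -3.967
v 0.359 -0.889 -1.853
v -0.288 -0.179 -3.939
v -0.317 -0.749 -1.824
v -0.897 -0.491 -4.031
v -0.927 -1.061 -1.917
v -1.155 -1.109 -4.202
v -1.184 -1.68 -2.087
v -0.94 -1.744 -4.37
v -0.969 -2.314 -2.256
v -0.353 -2.098 -4.457
v -0.383 -2.669 -2.343
v 0.331 -2.007 -4.423
v 0.301 -2.577 -2.309
v -2.303 3.815 0.927
v -1.808 3.425 0.27
v -1.563 2.275 1.136
v -2.057 2.665 1.793
v -1.532 3.639 0.475
v -1.287 2.489 1.341
v -1.409 3.887 0.77
v -1.164 2.738 1.636
v -1.463 4.121 1.096
v -1.218 2.972 1.962
v -1.683 4.295 1.389
v -1.437 3.145 2.255
v -2.025 4.373 1.59
v -1.78 3.224 2.456
v -2.423 4.341 1.659
v -2.178 3.192 2.526
v -2.797 4.205 1.584
v -2.552 3.055 2.45
v -3.073 3.991 1.379
v -2.828 2.841 2.245
v -3.196 3.742 1.084
v -2.951 2.593 1.95
v -3.142 3.508 0.758
v -2.897 2.359 1.624
v -2.923 3.335 0.465
v -2.677 2.185 1.331
v -2.58 3.256 0.264
v -2.335 2.107 1.13
v -2.182 3.288 0.194
v -1.937 2.139 1.061
f 1 12 6
f 1 6 2
f 1 2 8
f 1 8 11
f 1 11 12
f 2 6 10
f 6 12 5
f 12 11 3
f 11 8 7
f 8 2 9
f 4 10 5
f 4 5 3
f 4 3 7
f 4 7 9
f 4 9 10
f 5 10 6
f 3 5 12
f 7 3 11
f 9 7 8
f 10 9 2
f 14 13 17
f 14 17 15
f 15 17 18
f 15 18 16
f 17 13 19
f 17 19 18
f 18 19 20
f 18 20 16
f 19 13 21
f 19 21 20
f 20 21 22
f 20 22 16
f 21 13 23
f 21 23 22
f 22 23 24
f 22 24 16
f 23 13 25
f 23 25 24
f 24 25 26
f 24 26 16
f 25 13 27
f 25 27 26
f 26 27 28
f 26 28 16
f 27 13 29
f 27 29 28
f 28 29 30
f 28 30 16
f 29 13 31
f 29 31 30
f 30 31 32
f 30 32 16
f 31 13 14
f 31 14 32
f 32 14 15
f 32 15 16
f 34 33 37
f 34 37 35
f 35 37 38
f 35 38 36
f 37 33 39
f 37 39 38
f 38 39 40
f 38 40 36
f 39 33 41
f 39 41 40
f 40 41 42
f 40 42 36
f 41 33 43
f 41 43 42
f 42 43 44
f 42 44 36
f 43 33 45
f 43 45 44
f 44 45 46
f 44 46 36
f 45 33 47
f 45 47 46
f 46 47 48
f 46 48 36
f 47 33 49
f 47 49 48
f 48 49 50
f 48 50 36
f 49 33 51
f 49 51 50
f 50 51 52
f 50 52 36
f 51 33 53
f 51 53 52
f 52 53 54
f 52 54 36
f 53 33 55
f 53 55 54
f 54 55 56
f 54 56 36
f 55 33 57
f 55 57 56
f 56 57 58
f 56 58 36
f 57 33 59
f 57 59 58
f 58 59 60
f 58 60 36
f 59 33 61
f 59 61 60
f 60 61 62
f 60 62 36
f 61 33 34
f 61 34 62
f 62 34 35
f 62 35 36



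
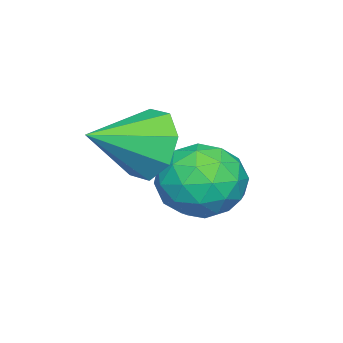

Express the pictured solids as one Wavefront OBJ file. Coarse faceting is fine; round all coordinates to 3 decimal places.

v -2.823 1.269 -2.604
v -1.853 1.271 -2.289
v -2.987 -0.291 -2.091
v -2.017 -0.289 -1.776
v -2.712 0.277 -1.29
v -2.611 1.241 -1.607
v -2.229 -0.261 -2.773
v -2.128 0.703 -3.09
v -1.486 0.325 -2.394
v -1.784 0.658 -1.477
v -3.056 0.322 -2.903
v -3.354 0.655 -1.986
v -2.324 1.407 -2.492
v -2.516 -0.427 -1.888
v -2.925 -0.094 -1.603
v -2.355 -0.093 -1.417
v -2.769 1.389 -2.091
v -2.199 1.391 -1.905
v -2.704 0.807 -1.318
v -2.641 -0.411 -2.475
v -2.071 -0.409 -2.289
v -2.485 1.073 -2.963
v -1.915 1.074 -2.777
v -2.136 0.173 -3.062
v -1.538 0.852 -2.368
v -1.634 -0.065 -2.066
v -1.759 -0.048 -2.652
v -1.699 0.518 -2.839
v -1.713 1.048 -1.829
v -1.809 0.131 -1.527
v -2.218 0.464 -1.242
v -2.159 1.03 -1.428
v -1.497 0.492 -1.89
v -3.031 0.849 -2.853
v -3.127 -0.068 -2.551
v -2.681 -0.05 -2.952
v -2.622 0.516 -3.138
v -3.206 1.045 -2.314
v -3.302 0.128 -2.012
v -3.141 0.462 -1.541
v -3.081 1.028 -1.728
v -3.343 0.488 -2.49
v -1.178 -0.064 -0.734
v -0.638 0.186 -1.449
v -0.022 -0.876 -0.146
v -0.596 0.641 -0.904
v -0.894 0.684 -0.259
v -1.359 0.288 0.107
v -1.717 -0.313 -0.019
v -1.76 -0.769 -0.565
v -1.461 -0.812 -1.209
v -0.996 -0.416 -1.576
f 1 38 17
f 38 12 41
f 17 41 6
f 38 41 17
f 1 17 13
f 17 6 18
f 13 18 2
f 17 18 13
f 1 13 22
f 13 2 23
f 22 23 8
f 13 23 22
f 1 22 34
f 22 8 37
f 34 37 11
f 22 37 34
f 1 34 38
f 34 11 42
f 38 42 12
f 34 42 38
f 2 18 29
f 18 6 32
f 29 32 10
f 18 32 29
f 6 41 19
f 41 12 40
f 19 40 5
f 41 40 19
f 12 42 39
f 42 11 35
f 39 35 3
f 42 35 39
f 11 37 36
f 37 8 24
f 36 24 7
f 37 24 36
f 8 23 28
f 23 2 25
f 28 25 9
f 23 25 28
f 4 30 16
f 30 10 31
f 16 31 5
f 30 31 16
f 4 16 14
f 16 5 15
f 14 15 3
f 16 15 14
f 4 14 21
f 14 3 20
f 21 20 7
f 14 20 21
f 4 21 26
f 21 7 27
f 26 27 9
f 21 27 26
f 4 26 30
f 26 9 33
f 30 33 10
f 26 33 30
f 5 31 19
f 31 10 32
f 19 32 6
f 31 32 19
f 3 15 39
f 15 5 40
f 39 40 12
f 15 40 39
f 7 20 36
f 20 3 35
f 36 35 11
f 20 35 36
f 9 27 28
f 27 7 24
f 28 24 8
f 27 24 28
f 10 33 29
f 33 9 25
f 29 25 2
f 33 25 29
f 44 43 46
f 44 46 45
f 46 43 47
f 46 47 45
f 47 43 48
f 47 48 45
f 48 43 49
f 48 49 45
f 49 43 50
f 49 50 45
f 50 43 51
f 50 51 45
f 51 43 52
f 51 52 45
f 52 43 44
f 52 44 45



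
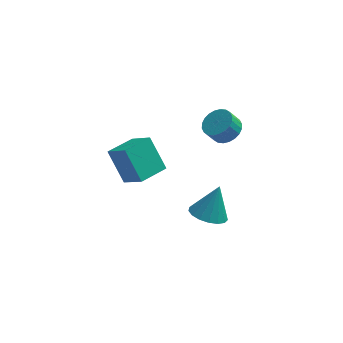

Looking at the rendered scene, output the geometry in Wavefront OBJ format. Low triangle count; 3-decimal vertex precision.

v -1.461 -3.196 2.717
v -2.349 -2.337 4.315
v -0.366 -1.962 2.662
v -1.254 -1.103 4.26
v -0.486 -4.017 3.7
v -1.374 -3.158 5.298
v 0.609 -2.783 3.645
v -0.279 -1.924 5.243
v 2.541 -0.139 -2.852
v 3.58 -0.271 -3.112
v 3.079 0.539 -1.048
v 3.476 0.212 -3.263
v 3.157 0.615 -3.319
v 2.697 0.846 -3.268
v 2.201 0.851 -3.122
v 1.783 0.629 -2.913
v 1.539 0.231 -2.691
v 1.524 -0.251 -2.505
v 1.742 -0.707 -2.399
v 2.143 -1.034 -2.396
v 2.635 -1.155 -2.498
v 3.105 -1.043 -2.681
v 3.446 -0.724 -2.902
v 3.256 3.124 1.314
v 3.906 3.556 1.821
v 3.393 3.328 2.672
v 2.744 2.896 2.166
v 3.675 3.828 1.755
v 3.162 3.6 2.606
v 3.38 3.993 1.622
v 2.868 3.765 2.473
v 3.067 4.026 1.442
v 2.554 3.797 2.294
v 2.782 3.921 1.242
v 2.27 3.693 2.094
v 2.57 3.695 1.054
v 2.057 3.467 1.906
v 2.462 3.382 0.905
v 1.949 3.154 1.757
v 2.475 3.03 0.819
v 1.962 2.802 1.67
v 2.607 2.692 0.808
v 2.094 2.464 1.659
v 2.838 2.42 0.874
v 2.325 2.192 1.725
v 3.132 2.255 1.007
v 2.62 2.027 1.858
v 3.446 2.223 1.186
v 2.933 1.994 2.038
v 3.73 2.327 1.386
v 3.218 2.099 2.238
v 3.943 2.553 1.574
v 3.43 2.325 2.426
v 4.051 2.866 1.723
v 3.538 2.638 2.575
v 4.038 3.218 1.81
v 3.525 2.99 2.661
f 2 4 1
f 5 2 1
f 1 4 3
f 3 5 1
f 2 8 4
f 6 2 5
f 6 8 2
f 4 8 3
f 7 5 3
f 3 8 7
f 7 6 5
f 8 6 7
f 10 9 12
f 10 12 11
f 12 9 13
f 12 13 11
f 13 9 14
f 13 14 11
f 14 9 15
f 14 15 11
f 15 9 16
f 15 16 11
f 16 9 17
f 16 17 11
f 17 9 18
f 17 18 11
f 18 9 19
f 18 19 11
f 19 9 20
f 19 20 11
f 20 9 21
f 20 21 11
f 21 9 22
f 21 22 11
f 22 9 23
f 22 23 11
f 23 9 10
f 23 10 11
f 25 24 28
f 25 28 26
f 26 28 29
f 26 29 27
f 28 24 30
f 28 30 29
f 29 30 31
f 29 31 27
f 30 24 32
f 30 32 31
f 31 32 33
f 31 33 27
f 32 24 34
f 32 34 33
f 33 34 35
f 33 35 27
f 34 24 36
f 34 36 35
f 35 36 37
f 35 37 27
f 36 24 38
f 36 38 37
f 37 38 39
f 37 39 27
f 38 24 40
f 38 40 39
f 39 40 41
f 39 41 27
f 40 24 42
f 40 42 41
f 41 42 43
f 41 43 27
f 42 24 44
f 42 44 43
f 43 44 45
f 43 45 27
f 44 24 46
f 44 46 45
f 45 46 47
f 45 47 27
f 46 24 48
f 46 48 47
f 47 48 49
f 47 49 27
f 48 24 50
f 48 50 49
f 49 50 51
f 49 51 27
f 50 24 52
f 50 52 51
f 51 52 53
f 51 53 27
f 52 24 54
f 52 54 53
f 53 54 55
f 53 55 27
f 54 24 56
f 54 56 55
f 55 56 57
f 55 57 27
f 56 24 25
f 56 25 57
f 57 25 26
f 57 26 27



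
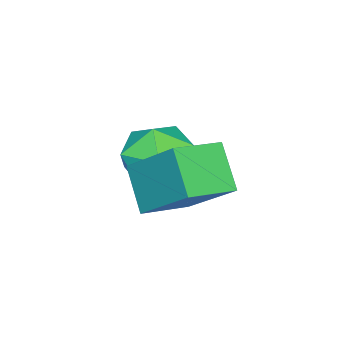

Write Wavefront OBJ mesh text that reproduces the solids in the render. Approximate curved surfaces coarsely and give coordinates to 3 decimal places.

v 2.642 -2.481 -3.362
v 2.08 -3.267 -2.335
v 3.035 -0.904 -1.94
v 2.473 -1.689 -0.913
v 3.847 -3.011 -3.107
v 3.285 -3.796 -2.08
v 4.24 -1.433 -1.685
v 3.678 -2.219 -0.658
v 1.988 -2.975 -3.031
v 2.664 -3.822 -3.179
v 0.956 -3.978 -2.001
v 1.632 -4.825 -2.149
v 1.958 -3.962 -1.562
v 2.596 -3.342 -2.199
v 1.024 -4.458 -2.981
v 1.662 -3.838 -3.618
v 2.068 -4.739 -3.148
v 2.645 -4.432 -2.272
v 0.975 -3.368 -2.908
v 1.552 -3.061 -2.032
f 2 4 1
f 5 2 1
f 1 4 3
f 3 5 1
f 2 8 4
f 6 2 5
f 6 8 2
f 4 8 3
f 7 5 3
f 3 8 7
f 7 6 5
f 8 6 7
f 9 20 14
f 9 14 10
f 9 10 16
f 9 16 19
f 9 19 20
f 10 14 18
f 14 20 13
f 20 19 11
f 19 16 15
f 16 10 17
f 12 18 13
f 12 13 11
f 12 11 15
f 12 15 17
f 12 17 18
f 13 18 14
f 11 13 20
f 15 11 19
f 17 15 16
f 18 17 10



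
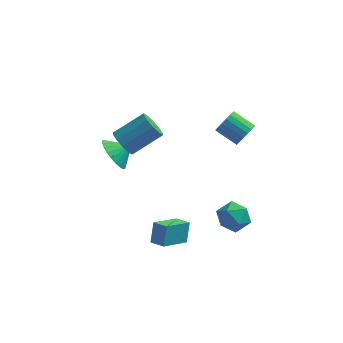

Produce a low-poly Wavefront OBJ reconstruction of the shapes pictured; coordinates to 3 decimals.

v 0.663 -3.533 -3.455
v 0.701 -2.955 -2.381
v -0.083 -3.111 -3.655
v -0.045 -2.534 -2.581
v 1.585 -2.246 -4.179
v 1.623 -1.669 -3.105
v 0.839 -1.825 -4.379
v 0.877 -1.247 -3.305
v 3.8 2.216 0.937
v 4.189 2.358 1.562
v 3.01 2.747 2.208
v 2.62 2.604 1.583
v 4.197 2.65 1.401
v 3.018 3.039 2.047
v 4.127 2.857 1.148
v 2.947 3.245 1.794
v 3.991 2.936 0.853
v 2.812 3.325 1.5
v 3.818 2.872 0.575
v 2.639 3.261 1.221
v 3.641 2.679 0.369
v 2.462 3.068 1.015
v 3.496 2.394 0.275
v 2.316 2.782 0.921
v 3.41 2.073 0.312
v 2.231 2.462 0.958
v 3.402 1.781 0.473
v 2.223 2.17 1.119
v 3.473 1.575 0.726
v 2.293 1.963 1.372
v 3.608 1.495 1.02
v 2.429 1.884 1.667
v 3.781 1.559 1.299
v 2.602 1.948 1.945
v 3.958 1.752 1.505
v 2.779 2.141 2.151
v 4.104 2.038 1.599
v 2.924 2.426 2.245
v -2.719 0.449 -0.21
v -2.31 0.847 -1.091
v -1.861 0.851 0.37
v -2.542 1.159 -0.963
v -2.802 1.363 -0.72
v -3.049 1.427 -0.4
v -3.246 1.343 -0.05
v -3.362 1.123 0.275
v -3.38 0.8 0.526
v -3.298 0.423 0.665
v -3.128 0.051 0.672
v -2.895 -0.261 0.543
v -2.635 -0.465 0.301
v -2.388 -0.529 -0.02
v -2.192 -0.445 -0.369
v -2.075 -0.225 -0.694
v -2.057 0.098 -0.946
v -2.139 0.475 -1.085
v -1.818 -1.351 2.389
v -1.385 -2.035 2.37
v -0.009 -1.193 3.392
v -0.442 -0.509 3.411
v -1.257 -1.76 1.971
v 0.119 -0.917 2.993
v -1.344 -1.329 1.732
v 0.032 -0.486 2.754
v -1.612 -0.906 1.744
v -0.236 -0.063 2.766
v -1.959 -0.653 2.003
v -0.583 0.189 3.025
v -2.251 -0.667 2.408
v -0.875 0.175 3.43
v -2.379 -0.943 2.807
v -1.003 -0.1 3.829
v -2.292 -1.374 3.046
v -0.916 -0.531 4.068
v -2.024 -1.797 3.034
v -0.648 -0.954 4.056
v -1.677 -2.049 2.775
v -0.301 -1.207 3.797
v 3.317 0.015 -3.288
v 4.252 -0.029 -2.972
v 3.188 -1.571 -3.128
v 4.123 -1.615 -2.812
v 3.431 -1.194 -2.247
v 3.51 -0.213 -2.346
v 3.93 -1.387 -3.754
v 4.009 -0.406 -3.853
v 4.631 -0.895 -3.26
v 4.323 -0.776 -2.329
v 3.117 -0.824 -3.771
v 2.809 -0.705 -2.84
f 2 4 1
f 5 2 1
f 1 4 3
f 3 5 1
f 2 8 4
f 6 2 5
f 6 8 2
f 4 8 3
f 7 5 3
f 3 8 7
f 7 6 5
f 8 6 7
f 10 9 13
f 10 13 11
f 11 13 14
f 11 14 12
f 13 9 15
f 13 15 14
f 14 15 16
f 14 16 12
f 15 9 17
f 15 17 16
f 16 17 18
f 16 18 12
f 17 9 19
f 17 19 18
f 18 19 20
f 18 20 12
f 19 9 21
f 19 21 20
f 20 21 22
f 20 22 12
f 21 9 23
f 21 23 22
f 22 23 24
f 22 24 12
f 23 9 25
f 23 25 24
f 24 25 26
f 24 26 12
f 25 9 27
f 25 27 26
f 26 27 28
f 26 28 12
f 27 9 29
f 27 29 28
f 28 29 30
f 28 30 12
f 29 9 31
f 29 31 30
f 30 31 32
f 30 32 12
f 31 9 33
f 31 33 32
f 32 33 34
f 32 34 12
f 33 9 35
f 33 35 34
f 34 35 36
f 34 36 12
f 35 9 37
f 35 37 36
f 36 37 38
f 36 38 12
f 37 9 10
f 37 10 38
f 38 10 11
f 38 11 12
f 40 39 42
f 40 42 41
f 42 39 43
f 42 43 41
f 43 39 44
f 43 44 41
f 44 39 45
f 44 45 41
f 45 39 46
f 45 46 41
f 46 39 47
f 46 47 41
f 47 39 48
f 47 48 41
f 48 39 49
f 48 49 41
f 49 39 50
f 49 50 41
f 50 39 51
f 50 51 41
f 51 39 52
f 51 52 41
f 52 39 53
f 52 53 41
f 53 39 54
f 53 54 41
f 54 39 55
f 54 55 41
f 55 39 56
f 55 56 41
f 56 39 40
f 56 40 41
f 58 57 61
f 58 61 59
f 59 61 62
f 59 62 60
f 61 57 63
f 61 63 62
f 62 63 64
f 62 64 60
f 63 57 65
f 63 65 64
f 64 65 66
f 64 66 60
f 65 57 67
f 65 67 66
f 66 67 68
f 66 68 60
f 67 57 69
f 67 69 68
f 68 69 70
f 68 70 60
f 69 57 71
f 69 71 70
f 70 71 72
f 70 72 60
f 71 57 73
f 71 73 72
f 72 73 74
f 72 74 60
f 73 57 75
f 73 75 74
f 74 75 76
f 74 76 60
f 75 57 77
f 75 77 76
f 76 77 78
f 76 78 60
f 77 57 58
f 77 58 78
f 78 58 59
f 78 59 60
f 79 90 84
f 79 84 80
f 79 80 86
f 79 86 89
f 79 89 90
f 80 84 88
f 84 90 83
f 90 89 81
f 89 86 85
f 86 80 87
f 82 88 83
f 82 83 81
f 82 81 85
f 82 85 87
f 82 87 88
f 83 88 84
f 81 83 90
f 85 81 89
f 87 85 86
f 88 87 80



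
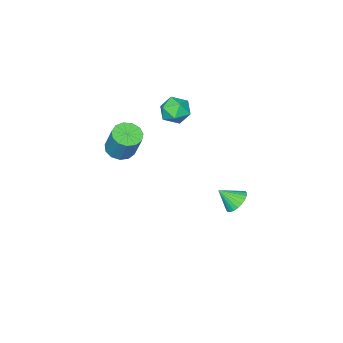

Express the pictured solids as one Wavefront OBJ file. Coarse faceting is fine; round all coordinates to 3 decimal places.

v 3.132 1.226 2.221
v 3.924 1.387 2.03
v 4.16 2.194 3.689
v 3.368 2.034 3.879
v 3.676 1.756 1.885
v 3.912 2.564 3.544
v 3.255 1.957 1.847
v 3.491 2.765 3.506
v 2.796 1.926 1.928
v 3.032 2.734 3.586
v 2.443 1.673 2.101
v 2.679 2.481 3.76
v 2.309 1.278 2.313
v 2.545 2.086 3.971
v 2.436 0.866 2.495
v 2.672 1.674 4.154
v 2.784 0.569 2.59
v 3.02 1.377 4.249
v 3.243 0.48 2.568
v 3.479 1.288 4.227
v 3.666 0.629 2.436
v 3.902 1.436 4.094
v 3.92 0.966 2.235
v 4.156 1.774 3.894
v -2.755 4.009 -3.951
v -2.223 4.627 -3.798
v -2.125 3.251 -3.089
v -2.453 4.686 -3.577
v -2.729 4.642 -3.414
v -3.009 4.501 -3.333
v -3.251 4.286 -3.345
v -3.417 4.028 -3.45
v -3.482 3.768 -3.631
v -3.437 3.544 -3.861
v -3.288 3.392 -4.105
v -3.058 3.333 -4.325
v -2.782 3.377 -4.488
v -2.502 3.517 -4.569
v -2.26 3.732 -4.557
v -2.094 3.99 -4.452
v -2.028 4.25 -4.271
v -2.074 4.474 -4.041
v -1.687 1.356 3.483
v -1.199 2.022 3.02
v -0.681 0.298 3.02
v -0.193 0.964 2.557
v -0.208 0.96 3.503
v -0.829 1.614 3.789
v -1.051 0.706 2.251
v -1.672 1.36 2.537
v -0.806 1.621 2.258
v -0.285 1.777 3.033
v -1.595 0.543 3.007
v -1.074 0.699 3.782
f 2 1 5
f 2 5 3
f 3 5 6
f 3 6 4
f 5 1 7
f 5 7 6
f 6 7 8
f 6 8 4
f 7 1 9
f 7 9 8
f 8 9 10
f 8 10 4
f 9 1 11
f 9 11 10
f 10 11 12
f 10 12 4
f 11 1 13
f 11 13 12
f 12 13 14
f 12 14 4
f 13 1 15
f 13 15 14
f 14 15 16
f 14 16 4
f 15 1 17
f 15 17 16
f 16 17 18
f 16 18 4
f 17 1 19
f 17 19 18
f 18 19 20
f 18 20 4
f 19 1 21
f 19 21 20
f 20 21 22
f 20 22 4
f 21 1 23
f 21 23 22
f 22 23 24
f 22 24 4
f 23 1 2
f 23 2 24
f 24 2 3
f 24 3 4
f 26 25 28
f 26 28 27
f 28 25 29
f 28 29 27
f 29 25 30
f 29 30 27
f 30 25 31
f 30 31 27
f 31 25 32
f 31 32 27
f 32 25 33
f 32 33 27
f 33 25 34
f 33 34 27
f 34 25 35
f 34 35 27
f 35 25 36
f 35 36 27
f 36 25 37
f 36 37 27
f 37 25 38
f 37 38 27
f 38 25 39
f 38 39 27
f 39 25 40
f 39 40 27
f 40 25 41
f 40 41 27
f 41 25 42
f 41 42 27
f 42 25 26
f 42 26 27
f 43 54 48
f 43 48 44
f 43 44 50
f 43 50 53
f 43 53 54
f 44 48 52
f 48 54 47
f 54 53 45
f 53 50 49
f 50 44 51
f 46 52 47
f 46 47 45
f 46 45 49
f 46 49 51
f 46 51 52
f 47 52 48
f 45 47 54
f 49 45 53
f 51 49 50
f 52 51 44



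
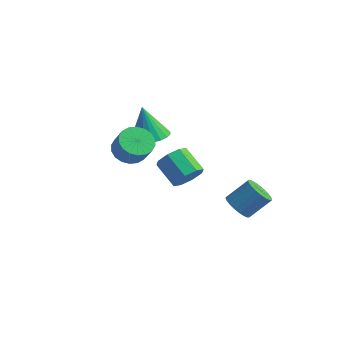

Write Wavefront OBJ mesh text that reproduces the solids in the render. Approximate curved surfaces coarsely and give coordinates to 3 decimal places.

v -0.25 0.893 -2.097
v 0.283 0.86 -1.288
v -1.117 1.215 -0.353
v -1.65 1.247 -1.163
v 0.257 1.54 -1.584
v -1.142 1.895 -0.649
v -0.066 1.841 -2.181
v -1.465 2.196 -1.246
v -0.496 1.586 -2.729
v -1.896 1.941 -1.794
v -0.783 0.925 -2.907
v -2.183 1.28 -1.972
v -0.758 0.245 -2.611
v -2.157 0.6 -1.676
v -0.435 -0.056 -2.014
v -1.834 0.299 -1.079
v -0.004 0.199 -1.466
v -1.404 0.554 -0.531
v -3.196 1.475 -0.267
v -2.136 1.525 0.02
v -3.764 1.485 1.827
v -2.246 1.967 -0.012
v -2.521 2.325 -0.089
v -2.913 2.535 -0.196
v -3.354 2.562 -0.315
v -3.767 2.402 -0.426
v -4.082 2.08 -0.51
v -4.244 1.655 -0.552
v -4.224 1.198 -0.544
v -4.027 0.789 -0.489
v -3.686 0.498 -0.395
v -3.261 0.377 -0.279
v -2.824 0.445 -0.161
v -2.452 0.692 -0.062
v -2.208 1.074 0.002
v -1.368 -2.782 1.665
v -0.549 -2.639 1.147
v 0.208 -2.955 2.257
v -0.612 -3.098 2.775
v -0.629 -2.244 1.314
v 0.128 -2.56 2.424
v -0.855 -1.955 1.55
v -0.098 -2.272 2.66
v -1.183 -1.83 1.81
v -0.426 -2.147 2.919
v -1.547 -1.894 2.04
v -0.79 -2.211 3.15
v -1.877 -2.134 2.196
v -1.12 -2.45 3.306
v -2.105 -2.502 2.248
v -1.348 -2.818 3.357
v -2.188 -2.925 2.183
v -1.431 -3.241 3.293
v -2.108 -3.32 2.016
v -1.351 -3.636 3.126
v -1.882 -3.608 1.78
v -1.125 -3.925 2.89
v -1.554 -3.733 1.521
v -0.797 -4.05 2.63
v -1.19 -3.669 1.29
v -0.433 -3.986 2.4
v -0.86 -3.43 1.134
v -0.103 -3.746 2.244
v -0.632 -3.062 1.083
v 0.125 -3.378 2.192
v 2.906 0.876 -3.114
v 3.411 1.234 -3.753
v 4.179 2.163 -2.625
v 3.674 1.804 -1.986
v 3.122 1.464 -3.745
v 3.889 2.393 -2.618
v 2.795 1.593 -3.629
v 3.563 2.522 -2.501
v 2.487 1.598 -3.423
v 3.255 2.526 -2.296
v 2.252 1.477 -3.164
v 3.02 2.406 -2.036
v 2.13 1.253 -2.896
v 2.898 2.181 -1.769
v 2.142 0.963 -2.666
v 2.91 1.892 -1.538
v 2.286 0.659 -2.513
v 3.054 1.587 -1.386
v 2.538 0.392 -2.464
v 3.305 1.32 -1.337
v 2.853 0.208 -2.528
v 3.62 1.137 -1.4
v 3.177 0.14 -2.692
v 3.945 1.069 -1.565
v 3.455 0.199 -2.93
v 4.222 1.128 -1.803
v 3.637 0.375 -3.199
v 4.405 1.304 -2.072
v 3.694 0.638 -3.454
v 4.461 1.567 -2.326
v 3.614 0.942 -3.65
v 4.381 1.87 -2.522
f 2 1 5
f 2 5 3
f 3 5 6
f 3 6 4
f 5 1 7
f 5 7 6
f 6 7 8
f 6 8 4
f 7 1 9
f 7 9 8
f 8 9 10
f 8 10 4
f 9 1 11
f 9 11 10
f 10 11 12
f 10 12 4
f 11 1 13
f 11 13 12
f 12 13 14
f 12 14 4
f 13 1 15
f 13 15 14
f 14 15 16
f 14 16 4
f 15 1 17
f 15 17 16
f 16 17 18
f 16 18 4
f 17 1 2
f 17 2 18
f 18 2 3
f 18 3 4
f 20 19 22
f 20 22 21
f 22 19 23
f 22 23 21
f 23 19 24
f 23 24 21
f 24 19 25
f 24 25 21
f 25 19 26
f 25 26 21
f 26 19 27
f 26 27 21
f 27 19 28
f 27 28 21
f 28 19 29
f 28 29 21
f 29 19 30
f 29 30 21
f 30 19 31
f 30 31 21
f 31 19 32
f 31 32 21
f 32 19 33
f 32 33 21
f 33 19 34
f 33 34 21
f 34 19 35
f 34 35 21
f 35 19 20
f 35 20 21
f 37 36 40
f 37 40 38
f 38 40 41
f 38 41 39
f 40 36 42
f 40 42 41
f 41 42 43
f 41 43 39
f 42 36 44
f 42 44 43
f 43 44 45
f 43 45 39
f 44 36 46
f 44 46 45
f 45 46 47
f 45 47 39
f 46 36 48
f 46 48 47
f 47 48 49
f 47 49 39
f 48 36 50
f 48 50 49
f 49 50 51
f 49 51 39
f 50 36 52
f 50 52 51
f 51 52 53
f 51 53 39
f 52 36 54
f 52 54 53
f 53 54 55
f 53 55 39
f 54 36 56
f 54 56 55
f 55 56 57
f 55 57 39
f 56 36 58
f 56 58 57
f 57 58 59
f 57 59 39
f 58 36 60
f 58 60 59
f 59 60 61
f 59 61 39
f 60 36 62
f 60 62 61
f 61 62 63
f 61 63 39
f 62 36 64
f 62 64 63
f 63 64 65
f 63 65 39
f 64 36 37
f 64 37 65
f 65 37 38
f 65 38 39
f 67 66 70
f 67 70 68
f 68 70 71
f 68 71 69
f 70 66 72
f 70 72 71
f 71 72 73
f 71 73 69
f 72 66 74
f 72 74 73
f 73 74 75
f 73 75 69
f 74 66 76
f 74 76 75
f 75 76 77
f 75 77 69
f 76 66 78
f 76 78 77
f 77 78 79
f 77 79 69
f 78 66 80
f 78 80 79
f 79 80 81
f 79 81 69
f 80 66 82
f 80 82 81
f 81 82 83
f 81 83 69
f 82 66 84
f 82 84 83
f 83 84 85
f 83 85 69
f 84 66 86
f 84 86 85
f 85 86 87
f 85 87 69
f 86 66 88
f 86 88 87
f 87 88 89
f 87 89 69
f 88 66 90
f 88 90 89
f 89 90 91
f 89 91 69
f 90 66 92
f 90 92 91
f 91 92 93
f 91 93 69
f 92 66 94
f 92 94 93
f 93 94 95
f 93 95 69
f 94 66 96
f 94 96 95
f 95 96 97
f 95 97 69
f 96 66 67
f 96 67 97
f 97 67 68
f 97 68 69



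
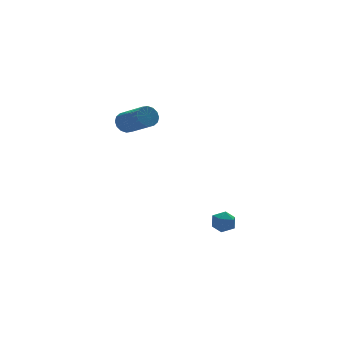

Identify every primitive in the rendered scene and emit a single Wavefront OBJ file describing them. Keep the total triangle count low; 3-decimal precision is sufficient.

v 2.174 1.155 -2.918
v 2.82 1.406 -3.093
v 2.4 0.174 -3.487
v 3.046 0.425 -3.662
v 2.9 0.257 -2.983
v 2.76 0.864 -2.631
v 2.46 0.716 -3.949
v 2.32 1.323 -3.597
v 2.997 1.134 -3.731
v 3.269 0.851 -3.133
v 1.951 0.729 -3.447
v 2.223 0.446 -2.849
v -1.117 4.318 2.875
v -0.914 4.054 2.305
v -0.38 2.498 3.216
v -0.583 2.762 3.785
v -0.642 4.219 2.427
v -0.107 2.664 3.338
v -0.497 4.411 2.67
v 0.038 2.856 3.581
v -0.518 4.578 2.967
v 0.017 3.023 3.878
v -0.7 4.675 3.24
v -0.165 3.12 4.151
v -0.993 4.676 3.414
v -0.459 3.121 4.325
v -1.32 4.582 3.444
v -0.786 3.026 4.355
v -1.593 4.416 3.322
v -1.058 2.861 4.233
v -1.738 4.224 3.079
v -1.203 2.669 3.99
v -1.717 4.057 2.782
v -1.182 2.502 3.693
v -1.535 3.96 2.509
v -1 2.405 3.42
v -1.241 3.959 2.335
v -0.707 2.404 3.246
f 1 12 6
f 1 6 2
f 1 2 8
f 1 8 11
f 1 11 12
f 2 6 10
f 6 12 5
f 12 11 3
f 11 8 7
f 8 2 9
f 4 10 5
f 4 5 3
f 4 3 7
f 4 7 9
f 4 9 10
f 5 10 6
f 3 5 12
f 7 3 11
f 9 7 8
f 10 9 2
f 14 13 17
f 14 17 15
f 15 17 18
f 15 18 16
f 17 13 19
f 17 19 18
f 18 19 20
f 18 20 16
f 19 13 21
f 19 21 20
f 20 21 22
f 20 22 16
f 21 13 23
f 21 23 22
f 22 23 24
f 22 24 16
f 23 13 25
f 23 25 24
f 24 25 26
f 24 26 16
f 25 13 27
f 25 27 26
f 26 27 28
f 26 28 16
f 27 13 29
f 27 29 28
f 28 29 30
f 28 30 16
f 29 13 31
f 29 31 30
f 30 31 32
f 30 32 16
f 31 13 33
f 31 33 32
f 32 33 34
f 32 34 16
f 33 13 35
f 33 35 34
f 34 35 36
f 34 36 16
f 35 13 37
f 35 37 36
f 36 37 38
f 36 38 16
f 37 13 14
f 37 14 38
f 38 14 15
f 38 15 16

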